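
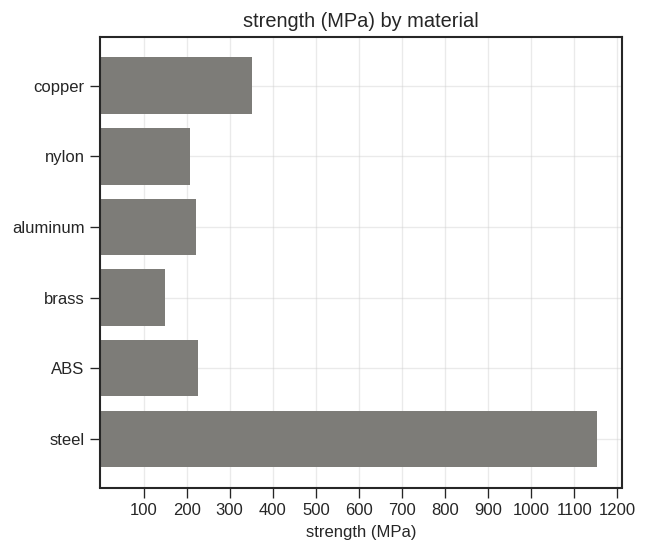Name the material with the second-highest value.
Top 3: steel ≈ 1200, copper ≈ 400, ABS ≈ 200.

copper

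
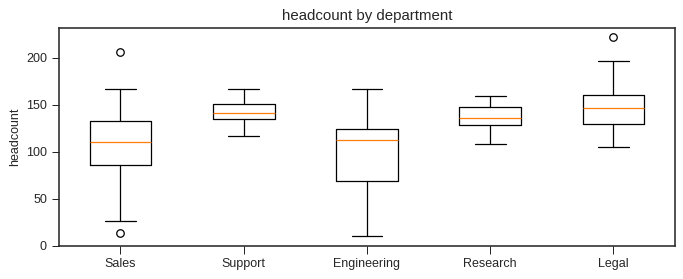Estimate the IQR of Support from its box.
Q3 ≈ 150, Q1 ≈ 135; IQR ≈ 15.

≈ 15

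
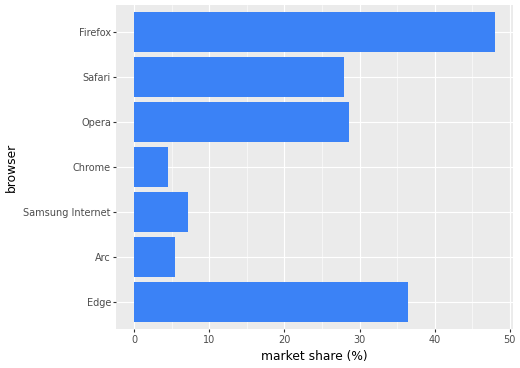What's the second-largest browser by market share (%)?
Edge

Top 3: Firefox ≈ 50, Edge ≈ 35, Opera ≈ 30.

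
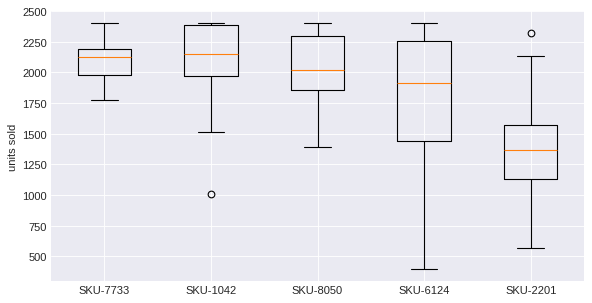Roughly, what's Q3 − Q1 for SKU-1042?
Q3 ≈ 2400, Q1 ≈ 2000; IQR ≈ 400.

≈ 400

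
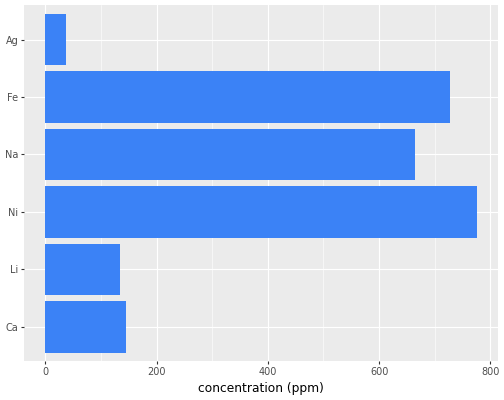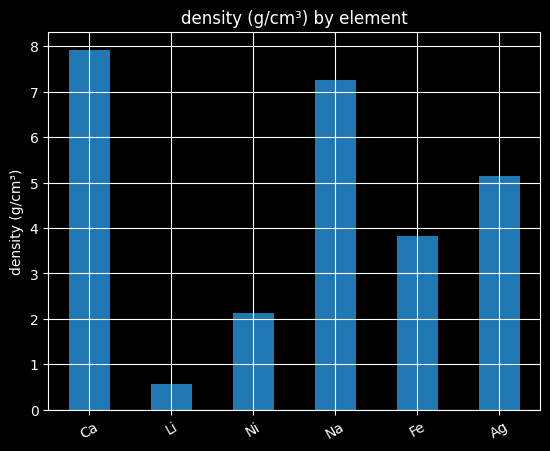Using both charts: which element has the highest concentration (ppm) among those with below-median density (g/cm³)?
Chart 2 median density (g/cm³) ≈ 4; below-median elements: Li, Ni, Fe. Among those, Ni has the highest concentration (ppm) (≈ 800).

Ni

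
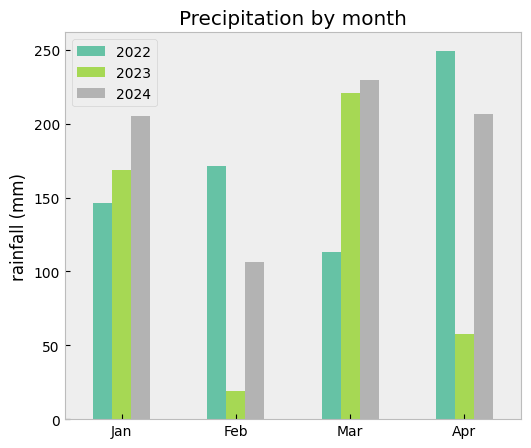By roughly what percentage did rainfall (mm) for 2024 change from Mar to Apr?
≈ -11.1%

Mar ≈ 225, Apr ≈ 200; (200 − 225) / 225 ≈ -11.1%.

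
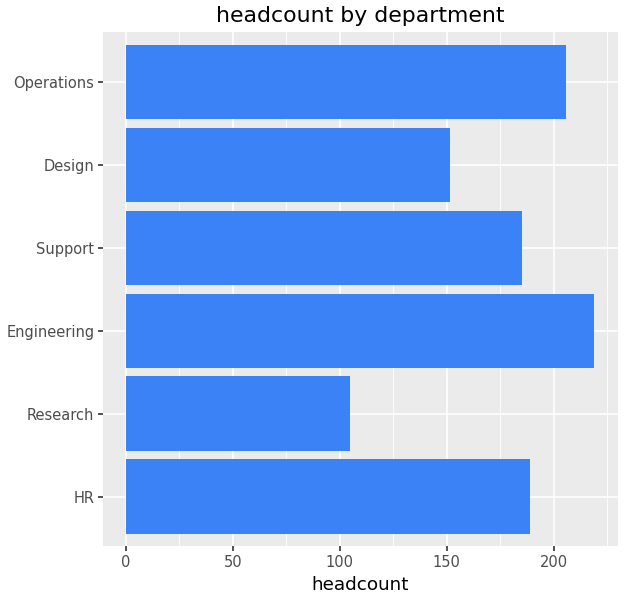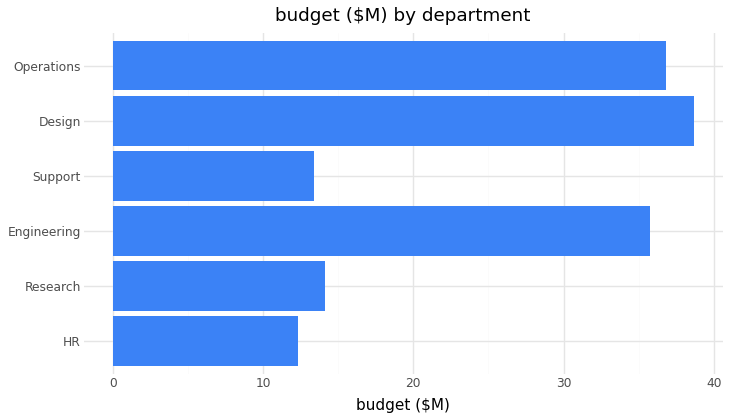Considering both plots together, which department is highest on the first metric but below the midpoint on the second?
HR

Chart 2 median budget ($M) ≈ 25; below-median departments: HR, Research, Support. Among those, HR has the highest headcount (≈ 200).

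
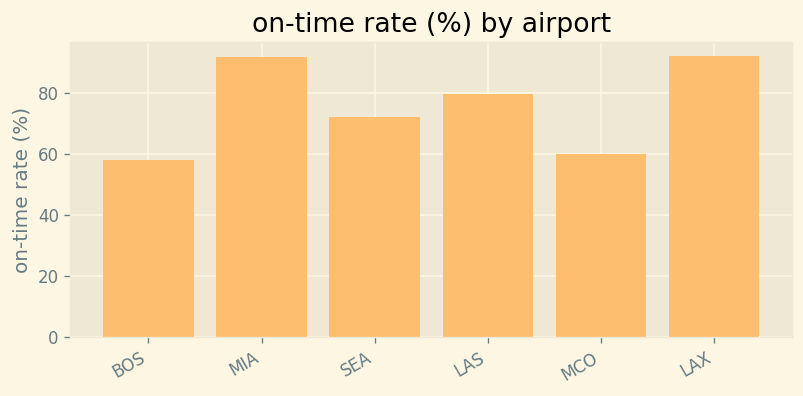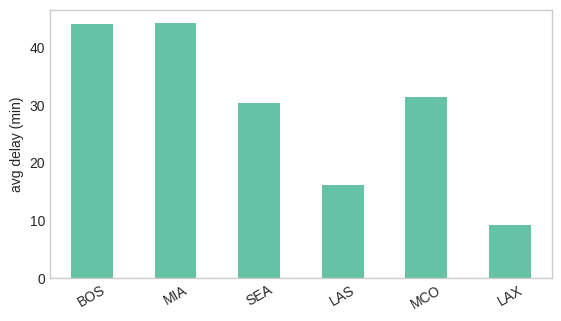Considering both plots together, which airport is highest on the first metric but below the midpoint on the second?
Chart 2 median avg delay (min) ≈ 30; below-median airports: SEA, LAS, LAX. Among those, LAX has the highest on-time rate (%) (≈ 90).

LAX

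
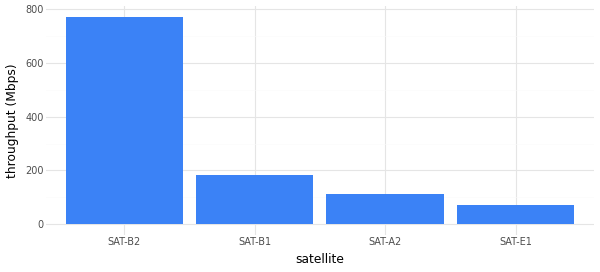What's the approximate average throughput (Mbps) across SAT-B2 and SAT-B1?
(800 + 200) / 2 ≈ 500.

≈ 500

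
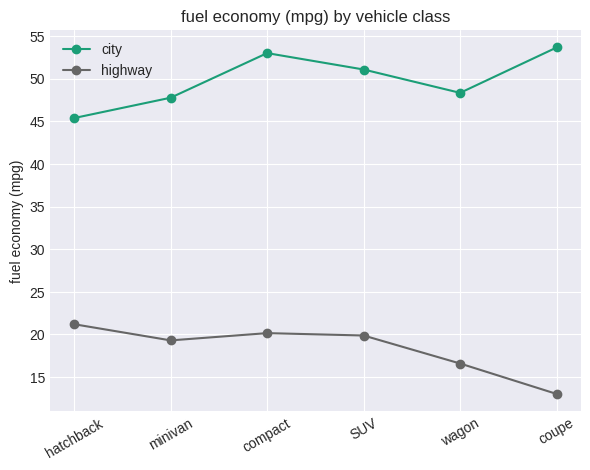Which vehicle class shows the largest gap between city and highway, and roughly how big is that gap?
coupe, ≈ 40 mpg

coupe: city ≈ 55, highway ≈ 15 → gap ≈ 40. Next-largest (compact) is only ≈ 35.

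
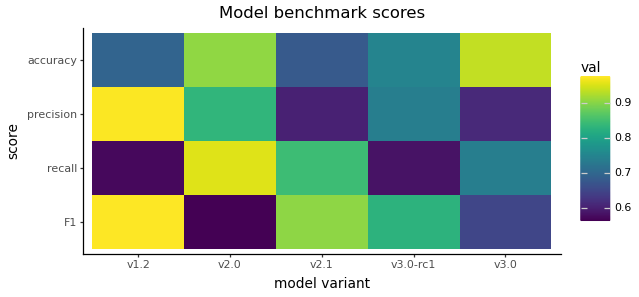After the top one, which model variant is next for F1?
Top 3 for F1: v1.2 ≈ 1.00, v2.1 ≈ 0.90, v3.0-rc1 ≈ 0.85.

v2.1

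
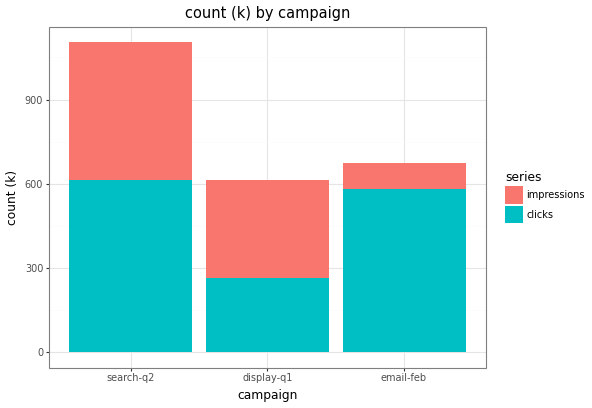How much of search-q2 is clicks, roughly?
clicks top ≈ 600, bottom ≈ 0; segment ≈ 600.

≈ 600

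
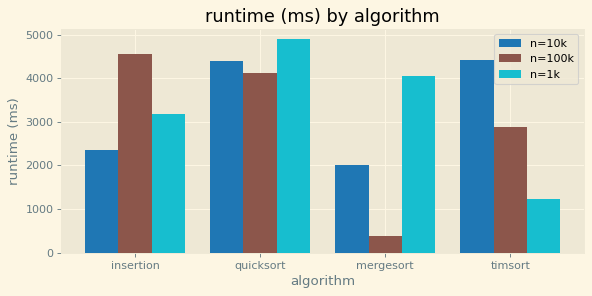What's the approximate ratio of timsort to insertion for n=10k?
≈ 1.8×

timsort ≈ 4500, insertion ≈ 2500; 4500/2500 ≈ 1.8.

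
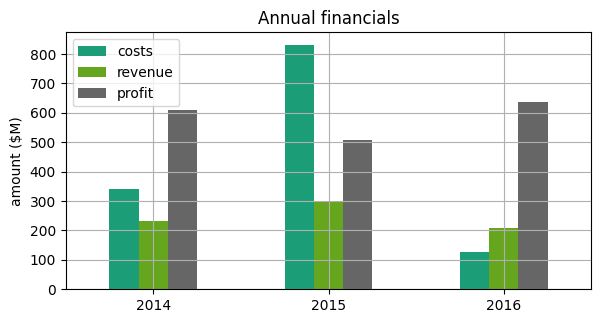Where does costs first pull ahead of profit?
2015

2014: costs ≈ 300 vs profit ≈ 600 (not yet); 2015: costs ≈ 800 vs profit ≈ 500 (first crossover).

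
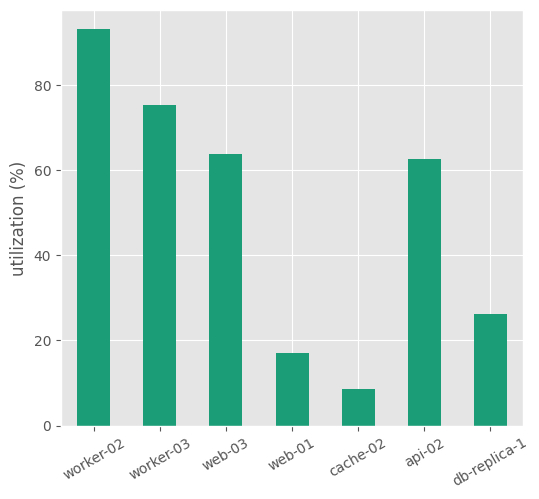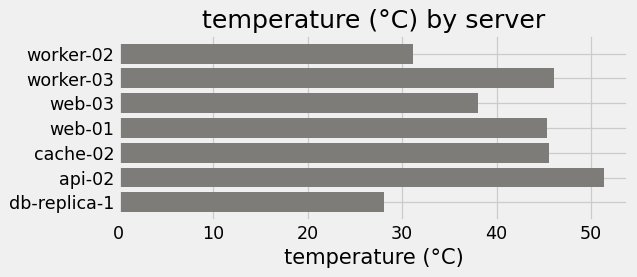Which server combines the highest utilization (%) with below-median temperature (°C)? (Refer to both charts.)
Chart 2 median temperature (°C) ≈ 45; below-median servers: worker-02, web-03, db-replica-1. Among those, worker-02 has the highest utilization (%) (≈ 90).

worker-02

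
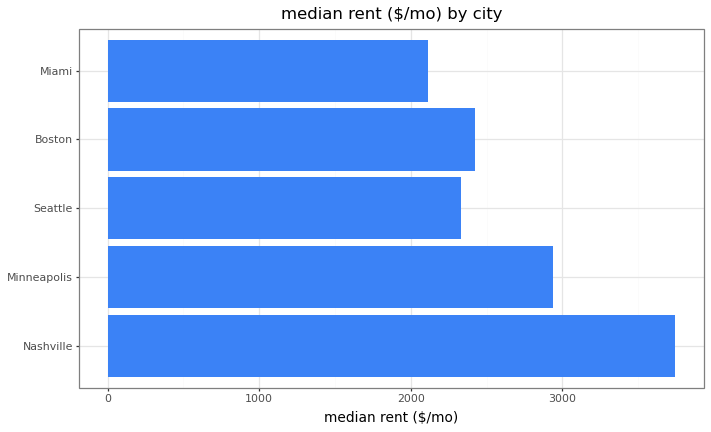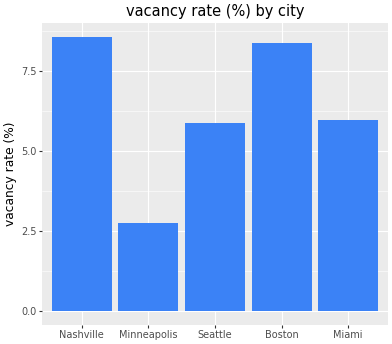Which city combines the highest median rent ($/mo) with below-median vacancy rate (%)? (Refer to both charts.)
Minneapolis

Chart 2 median vacancy rate (%) ≈ 6; below-median cities: Minneapolis, Seattle. Among those, Minneapolis has the highest median rent ($/mo) (≈ 3000).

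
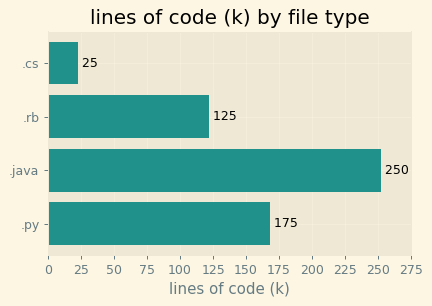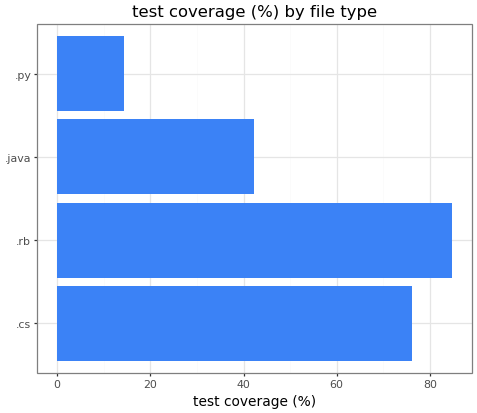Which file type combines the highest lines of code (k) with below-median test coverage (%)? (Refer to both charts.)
.java

Chart 2 median test coverage (%) ≈ 60; below-median file types: .java, .py. Among those, .java has the highest lines of code (k) (≈ 250).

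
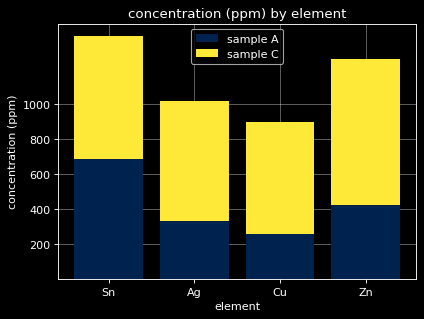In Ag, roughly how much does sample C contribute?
sample C top ≈ 1000, bottom ≈ 400; segment ≈ 600.

≈ 600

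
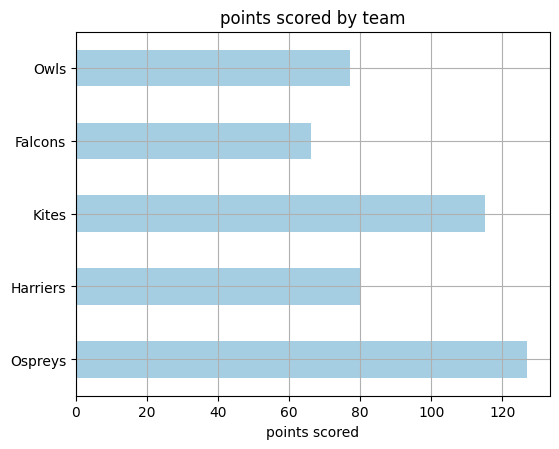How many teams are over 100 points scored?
2

Above 100: Ospreys, Kites.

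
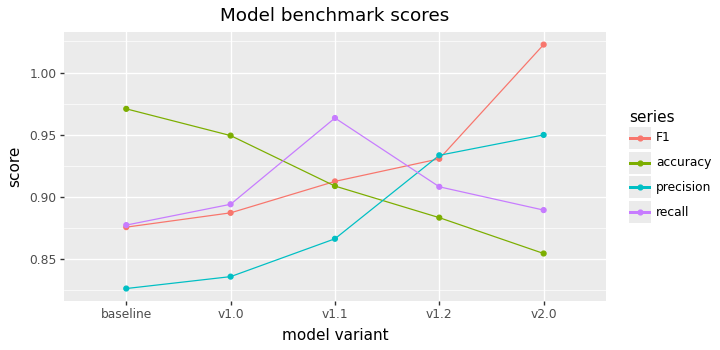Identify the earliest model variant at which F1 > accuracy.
v1.1

v1.0: F1 ≈ 0.88 vs accuracy ≈ 0.94 (not yet); v1.1: F1 ≈ 0.92 vs accuracy ≈ 0.90 (first crossover).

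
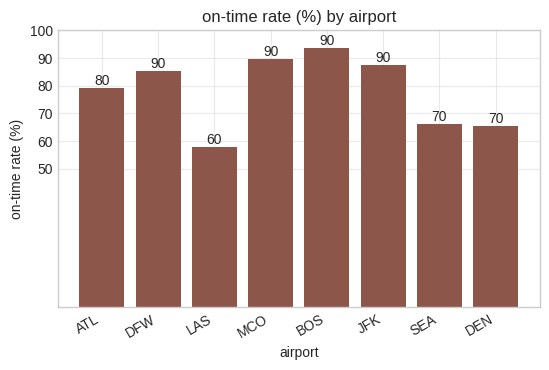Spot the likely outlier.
LAS ≈ 60; the rest sit between ≈ 70 and ≈ 90.

LAS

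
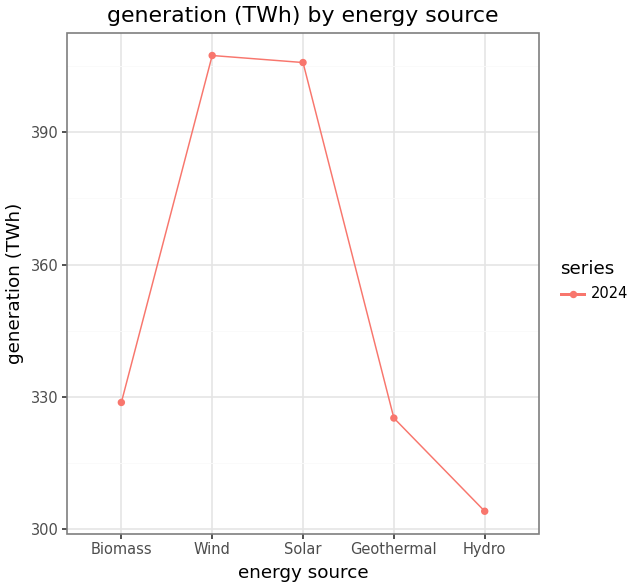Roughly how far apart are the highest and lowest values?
Max Wind ≈ 410, min Hydro ≈ 300; range ≈ 110.

≈ 110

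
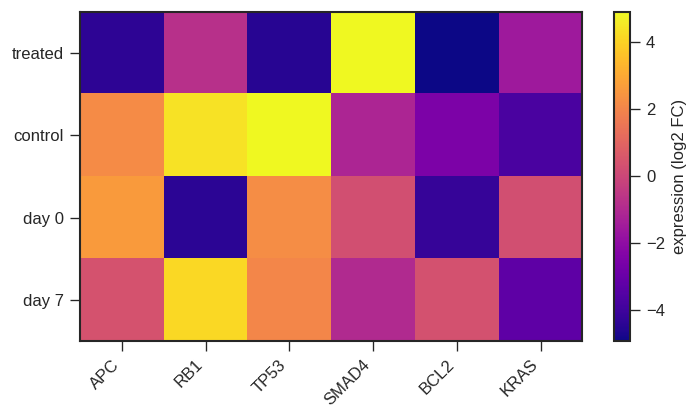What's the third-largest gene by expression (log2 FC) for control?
APC

Top 4 for control: TP53 ≈ 5, RB1 ≈ 4, APC ≈ 2, SMAD4 ≈ -1.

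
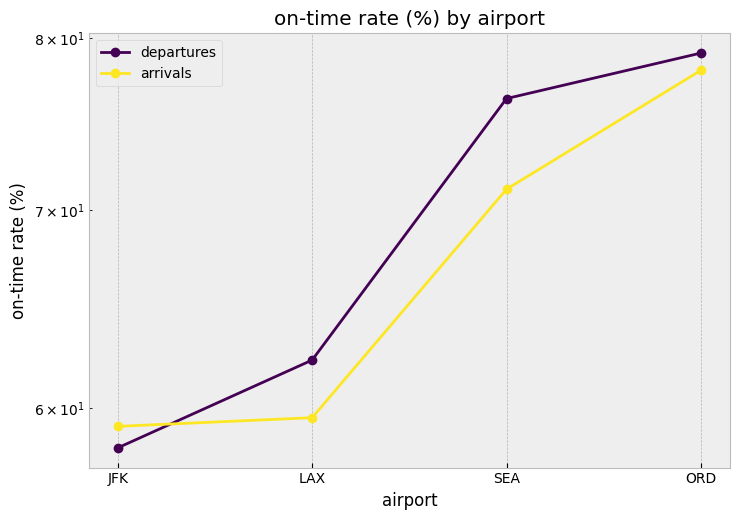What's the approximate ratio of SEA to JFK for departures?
SEA ≈ 76, JFK ≈ 58; 76/58 ≈ 1.31.

≈ 1.31×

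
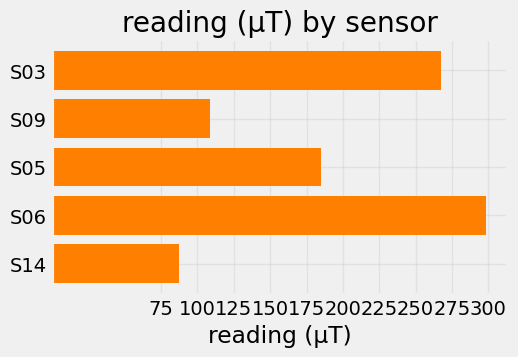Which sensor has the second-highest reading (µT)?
S03

Top 3: S06 ≈ 300, S03 ≈ 275, S05 ≈ 175.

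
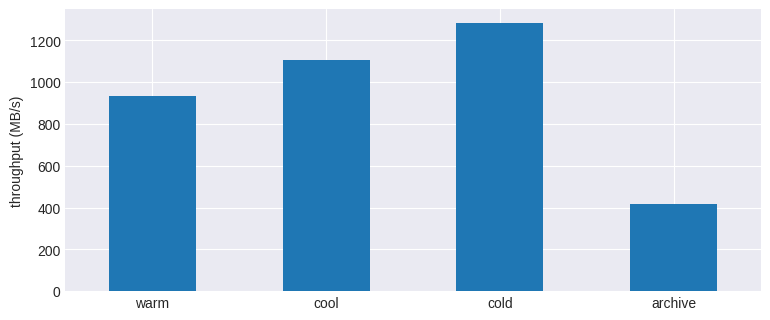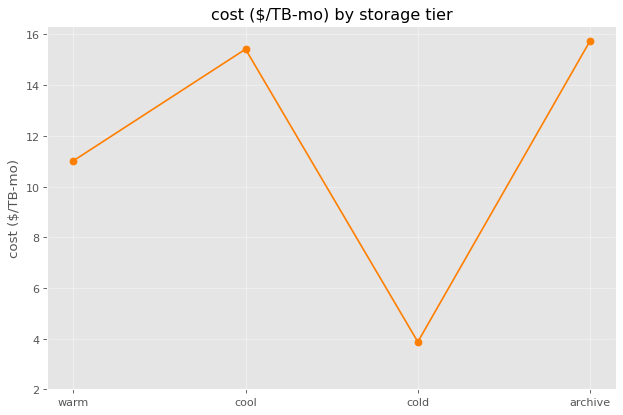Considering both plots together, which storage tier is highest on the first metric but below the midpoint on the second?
Chart 2 median cost ($/TB-mo) ≈ 14; below-median storage tiers: warm, cold. Among those, cold has the highest throughput (MB/s) (≈ 1200).

cold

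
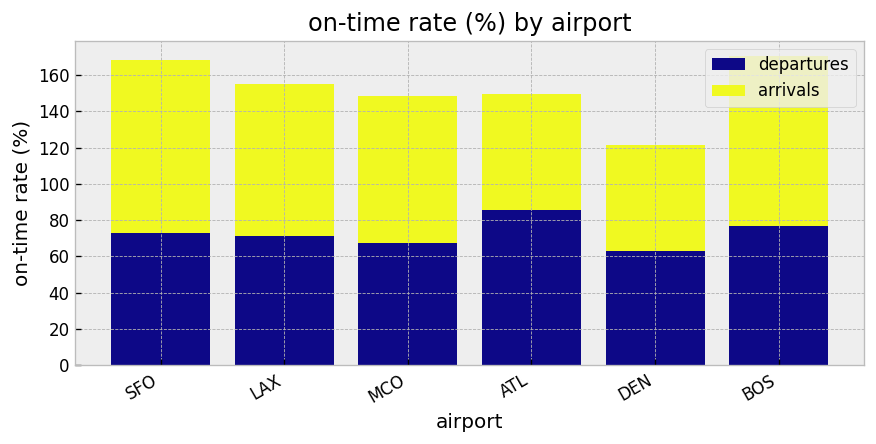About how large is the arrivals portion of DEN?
≈ 60

arrivals top ≈ 120, bottom ≈ 60; segment ≈ 60.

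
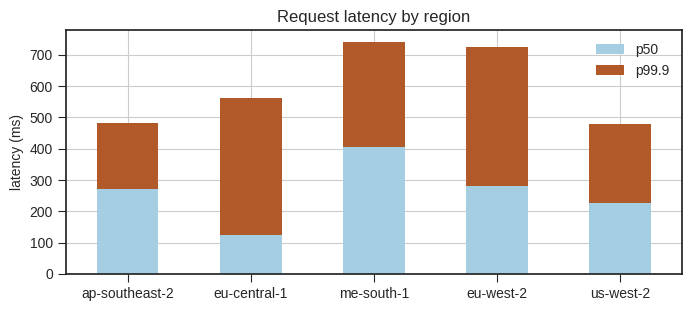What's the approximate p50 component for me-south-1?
≈ 400

p50 top ≈ 400, bottom ≈ 0; segment ≈ 400.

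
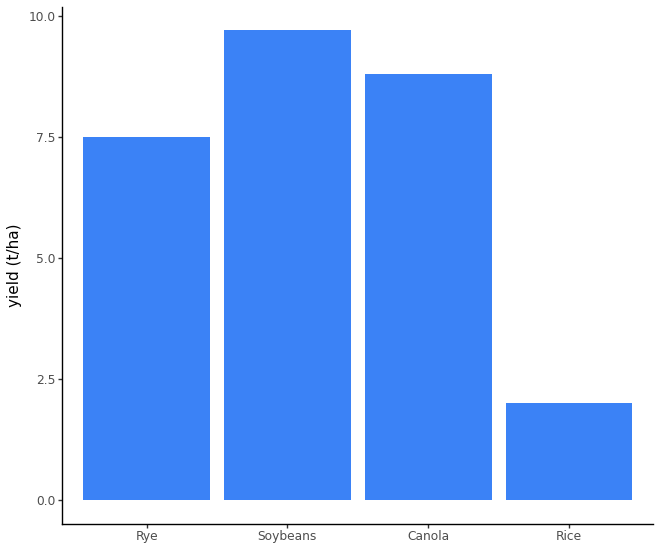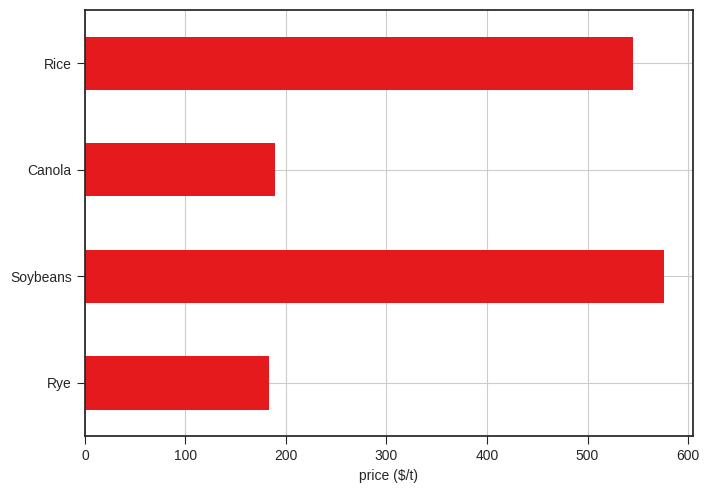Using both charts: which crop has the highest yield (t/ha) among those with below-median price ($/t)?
Canola

Chart 2 median price ($/t) ≈ 400; below-median crops: Rye, Canola. Among those, Canola has the highest yield (t/ha) (≈ 9).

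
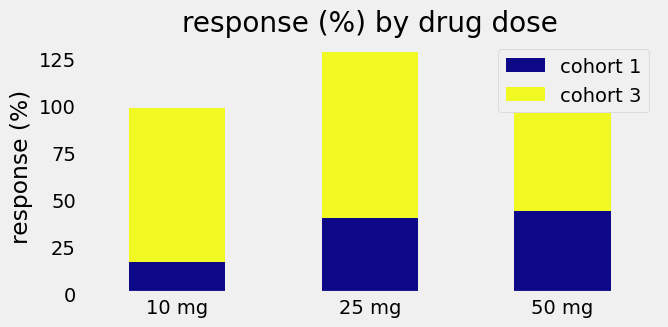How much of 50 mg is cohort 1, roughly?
≈ 40

cohort 1 top ≈ 40, bottom ≈ 0; segment ≈ 40.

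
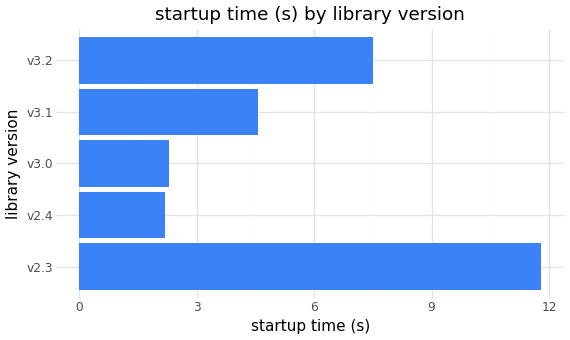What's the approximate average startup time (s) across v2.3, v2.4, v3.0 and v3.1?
(12 + 2 + 2 + 5) / 4 ≈ 5.

≈ 5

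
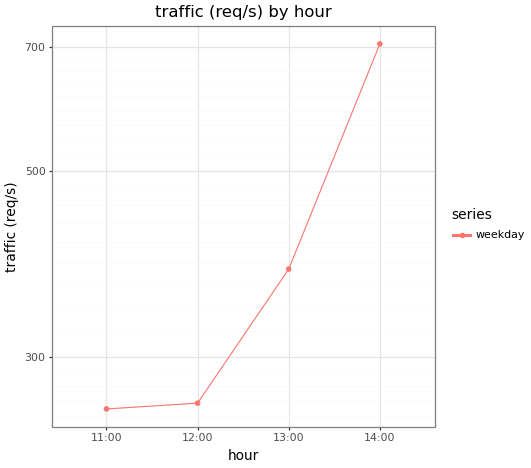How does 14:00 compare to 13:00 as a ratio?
≈ 1.75×

14:00 ≈ 700, 13:00 ≈ 400; 700/400 ≈ 1.75.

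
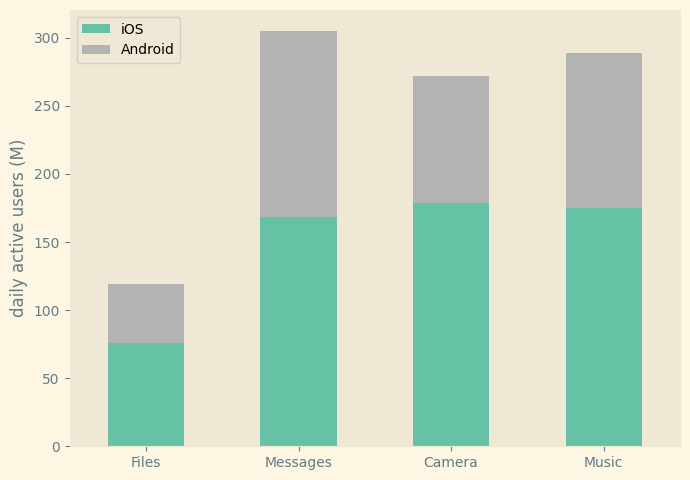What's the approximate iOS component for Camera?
≈ 200

iOS top ≈ 200, bottom ≈ 0; segment ≈ 200.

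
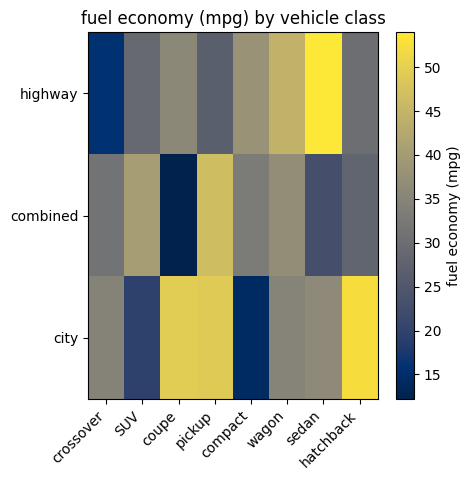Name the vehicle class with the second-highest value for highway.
Top 3 for highway: sedan ≈ 55, wagon ≈ 45, compact ≈ 40.

wagon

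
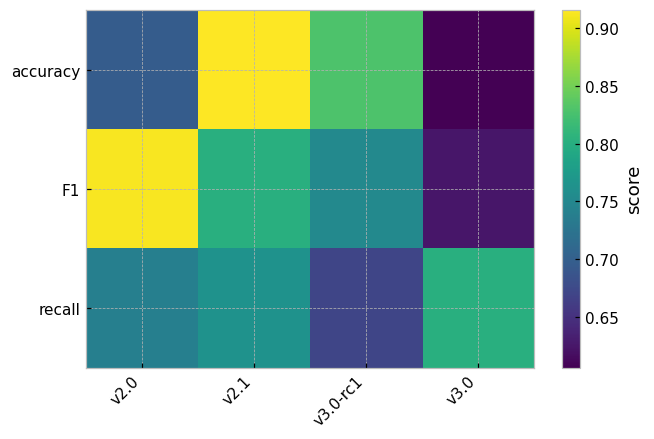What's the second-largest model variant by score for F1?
v2.1

Top 3 for F1: v2.0 ≈ 0.90, v2.1 ≈ 0.80, v3.0-rc1 ≈ 0.75.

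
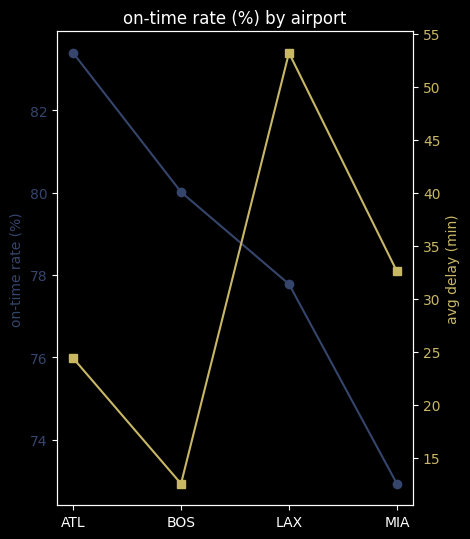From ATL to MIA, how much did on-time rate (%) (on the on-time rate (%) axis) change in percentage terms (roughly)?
ATL ≈ 83, MIA ≈ 73; (73 − 83) / 83 ≈ -12%.

≈ -12%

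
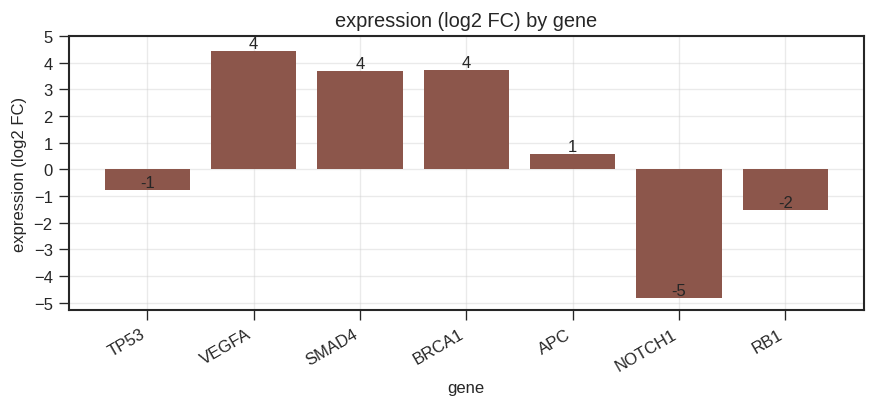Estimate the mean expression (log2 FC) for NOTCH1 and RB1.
(-5 + -2) / 2 ≈ -4.

≈ -4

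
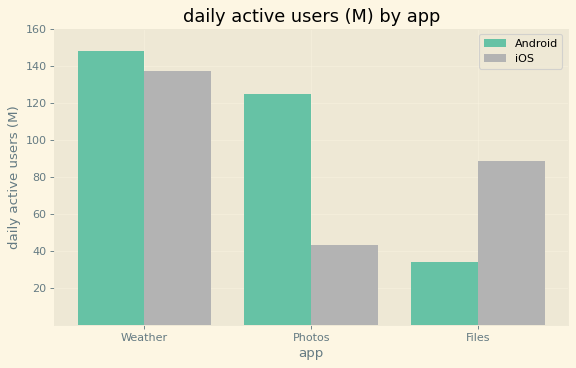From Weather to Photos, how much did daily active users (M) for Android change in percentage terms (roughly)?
Weather ≈ 140, Photos ≈ 120; (120 − 140) / 140 ≈ -14.3%.

≈ -14.3%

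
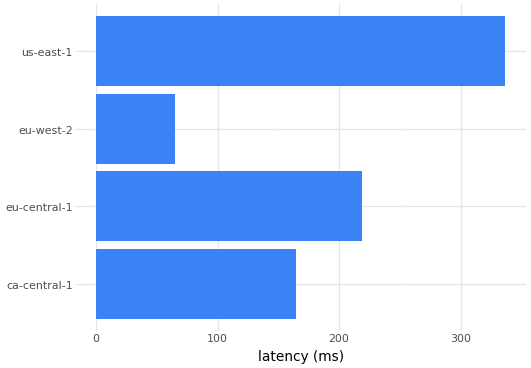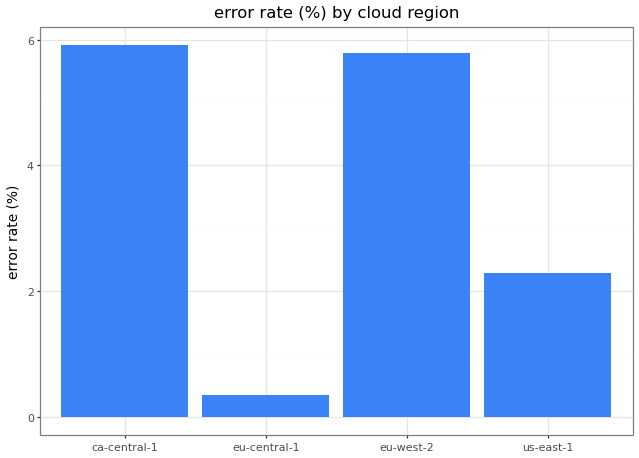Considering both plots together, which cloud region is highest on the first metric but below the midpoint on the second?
us-east-1

Chart 2 median error rate (%) ≈ 4; below-median cloud regions: eu-central-1, us-east-1. Among those, us-east-1 has the highest latency (ms) (≈ 350).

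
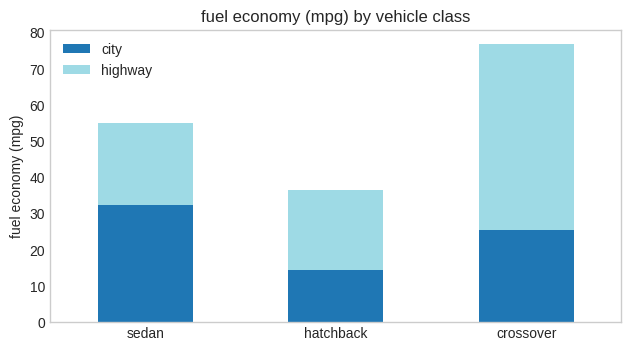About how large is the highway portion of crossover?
≈ 50

highway top ≈ 80, bottom ≈ 30; segment ≈ 50.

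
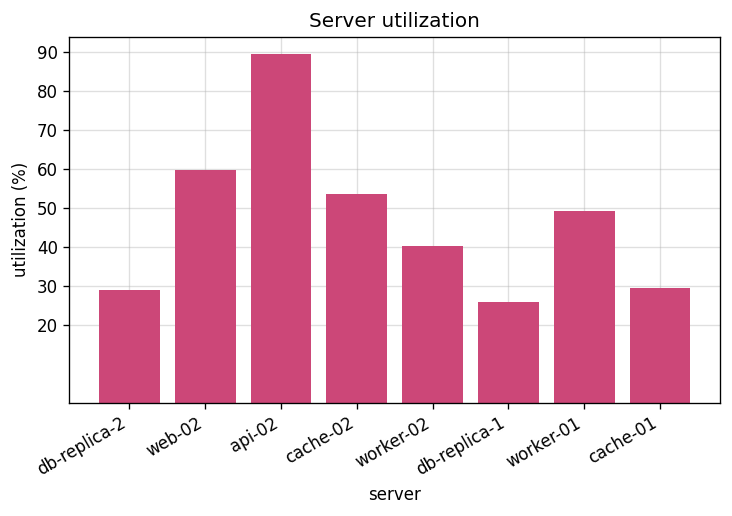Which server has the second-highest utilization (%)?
Top 3: api-02 ≈ 90, web-02 ≈ 60, cache-02 ≈ 50.

web-02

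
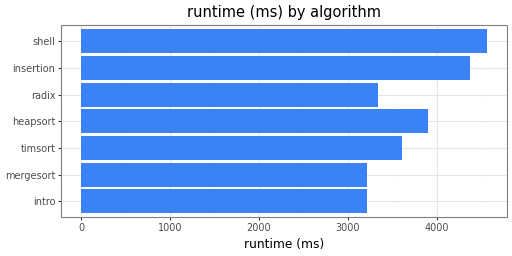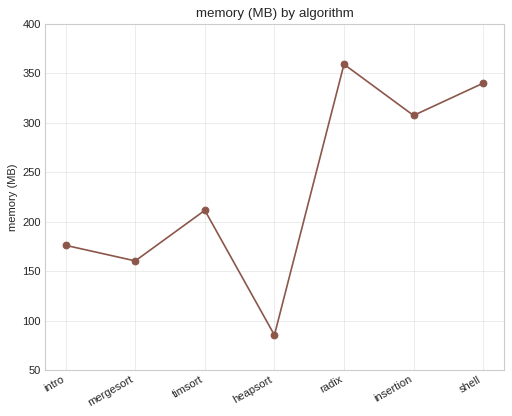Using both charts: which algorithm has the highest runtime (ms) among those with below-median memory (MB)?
heapsort

Chart 2 median memory (MB) ≈ 200; below-median algorithms: intro, mergesort, heapsort. Among those, heapsort has the highest runtime (ms) (≈ 4000).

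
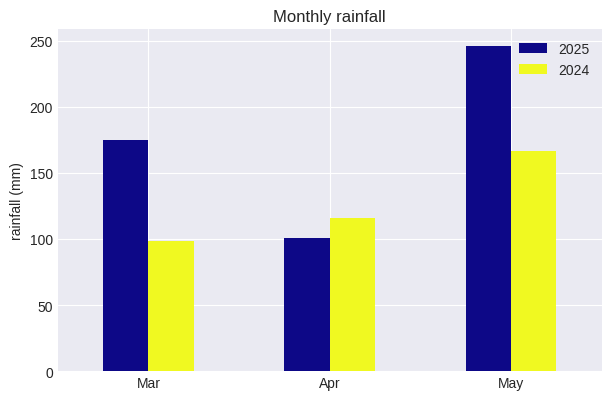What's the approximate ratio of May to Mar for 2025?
≈ 1.43×

May ≈ 250, Mar ≈ 175; 250/175 ≈ 1.43.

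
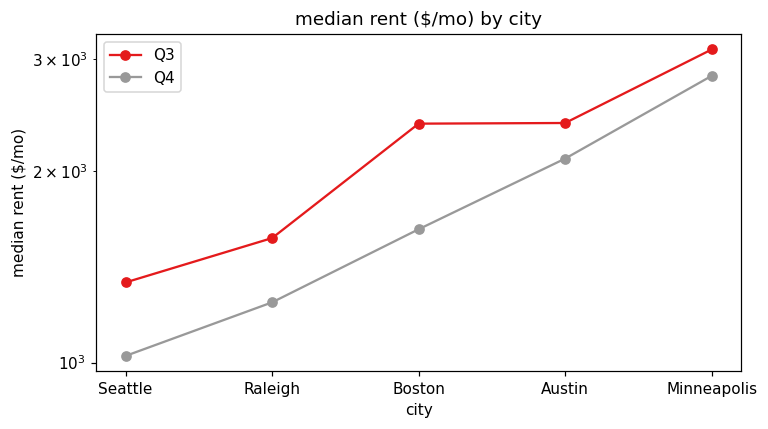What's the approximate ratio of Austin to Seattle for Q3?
≈ 1.71×

Austin ≈ 2400, Seattle ≈ 1400; 2400/1400 ≈ 1.71.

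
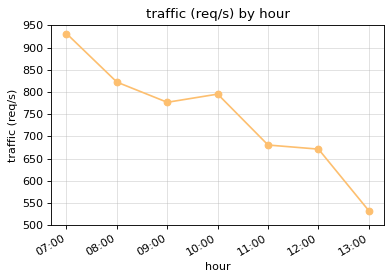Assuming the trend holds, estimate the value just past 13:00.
≈ 475

Last three: 700, 650, 550 → slope ≈ -75/step → next ≈ 475.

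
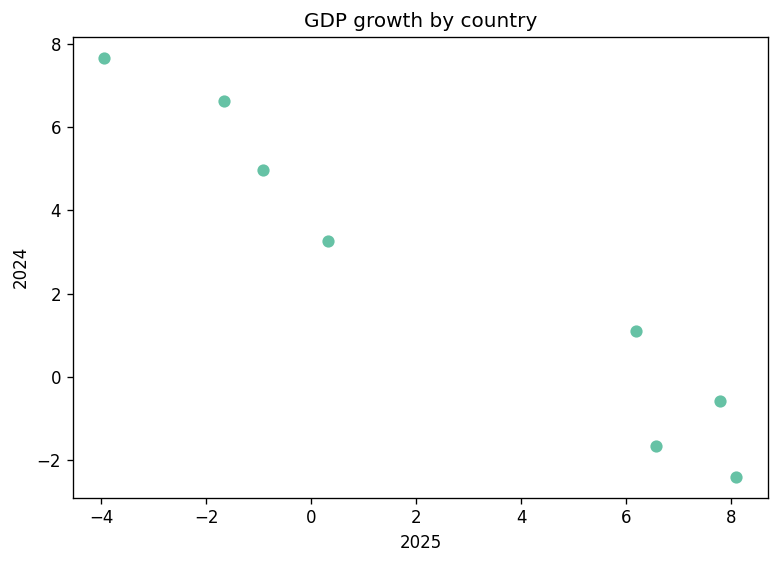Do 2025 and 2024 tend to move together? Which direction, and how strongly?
Points are negatively correlated; strong (|r| ≈ 1.0).

negative, strong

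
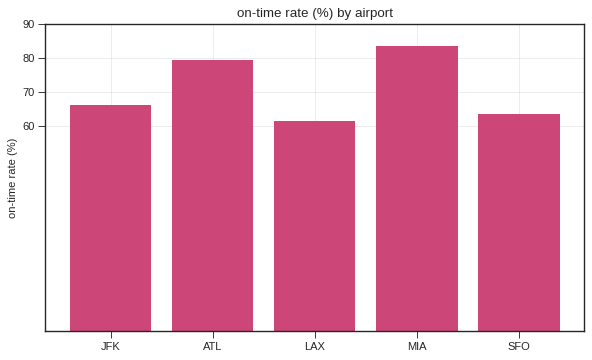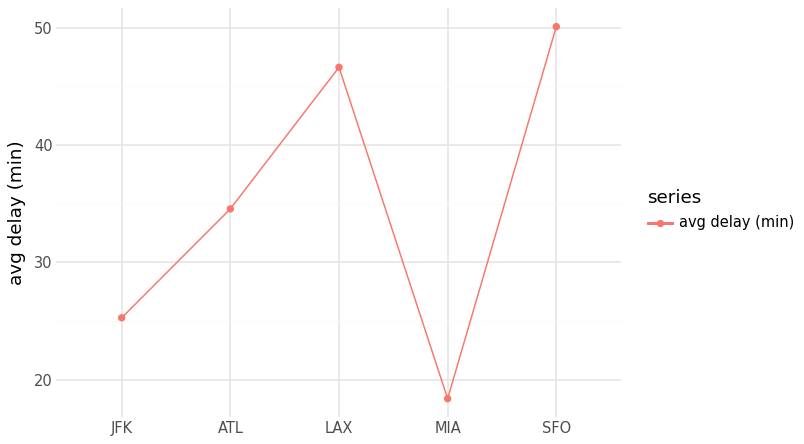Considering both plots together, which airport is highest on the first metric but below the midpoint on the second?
Chart 2 median avg delay (min) ≈ 35; below-median airports: JFK, MIA. Among those, MIA has the highest on-time rate (%) (≈ 80).

MIA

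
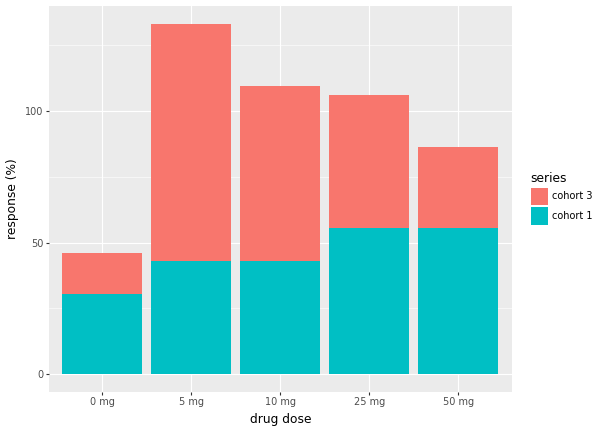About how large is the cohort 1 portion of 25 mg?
cohort 1 top ≈ 60, bottom ≈ 0; segment ≈ 60.

≈ 60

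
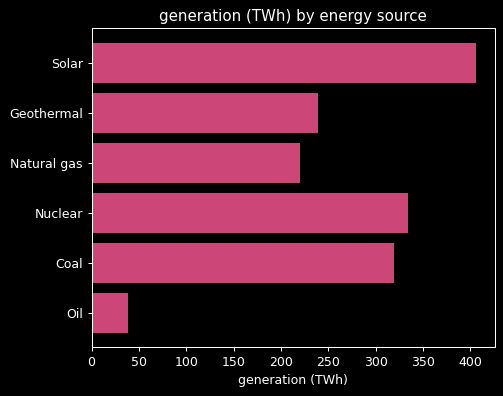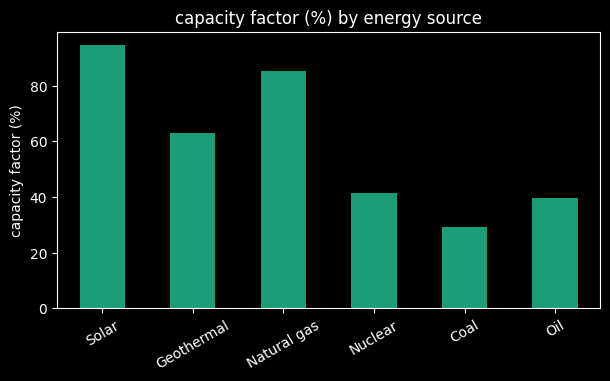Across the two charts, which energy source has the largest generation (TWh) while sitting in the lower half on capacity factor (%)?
Chart 2 median capacity factor (%) ≈ 50; below-median energy sources: Nuclear, Coal, Oil. Among those, Nuclear has the highest generation (TWh) (≈ 350).

Nuclear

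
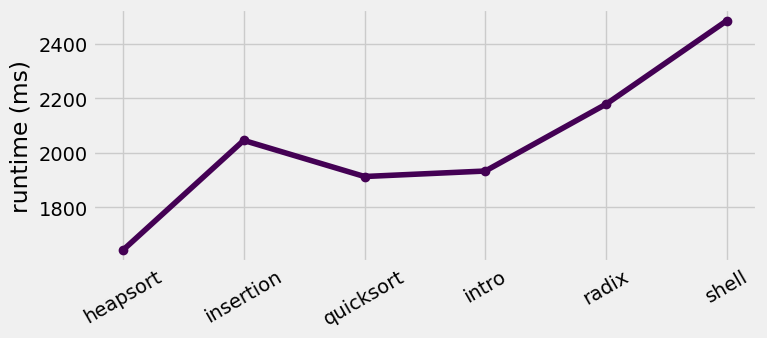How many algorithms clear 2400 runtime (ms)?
Above 2400: shell.

1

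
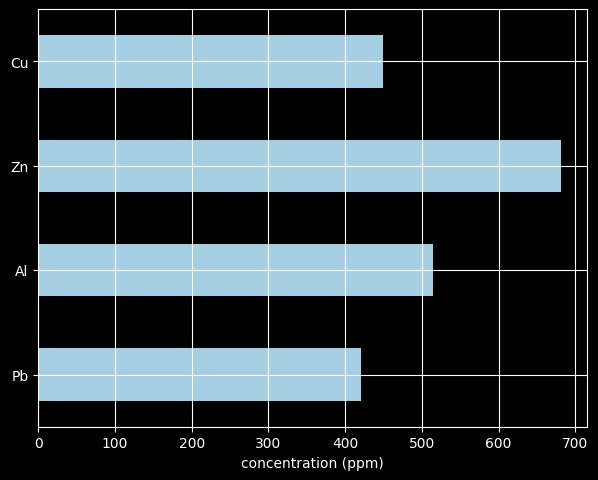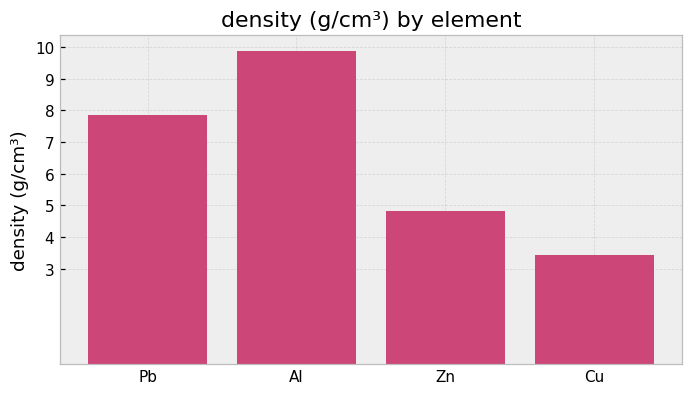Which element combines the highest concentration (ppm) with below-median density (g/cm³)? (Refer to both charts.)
Zn

Chart 2 median density (g/cm³) ≈ 6; below-median elements: Zn, Cu. Among those, Zn has the highest concentration (ppm) (≈ 700).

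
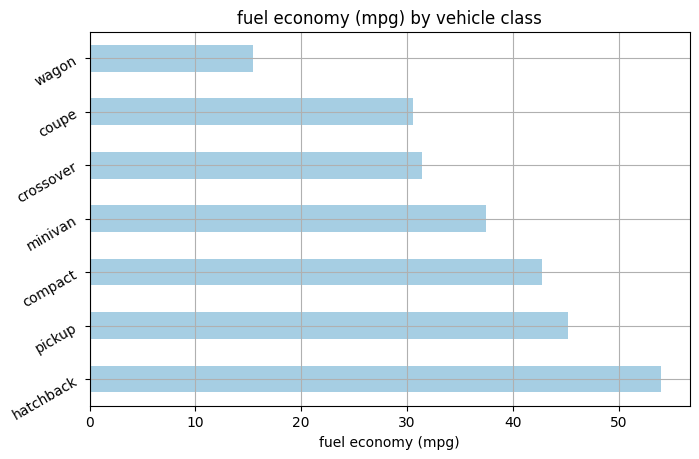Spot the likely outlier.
wagon

wagon ≈ 15; the rest sit between ≈ 30 and ≈ 55.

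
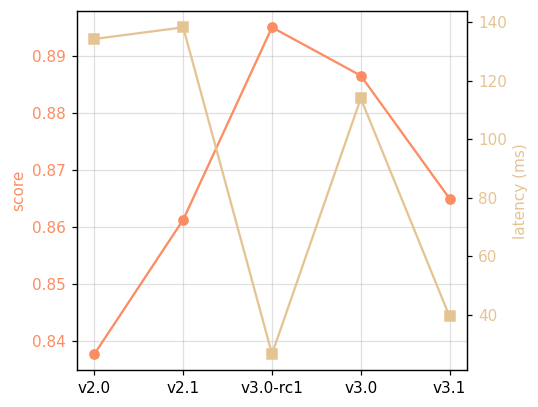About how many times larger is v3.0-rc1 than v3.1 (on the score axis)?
≈ 1.03×

v3.0-rc1 ≈ 0.90, v3.1 ≈ 0.87; 0.90/0.87 ≈ 1.03.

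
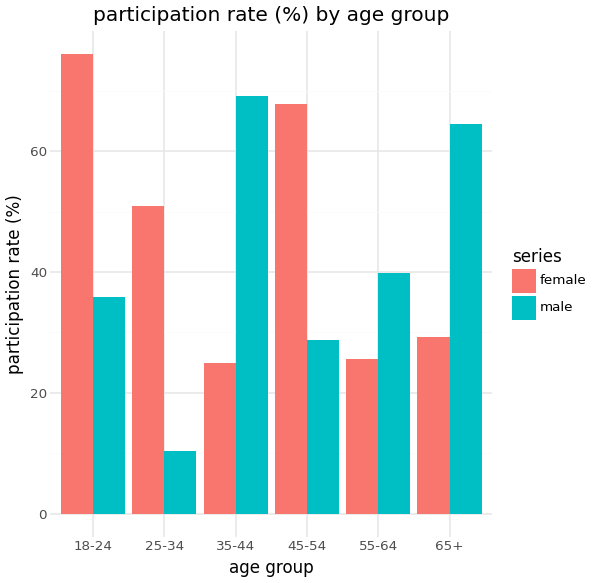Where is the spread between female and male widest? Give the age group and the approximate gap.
35-44, ≈ 50 %

35-44: female ≈ 20, male ≈ 70 → gap ≈ 50. Next-largest (25-34) is only ≈ 40.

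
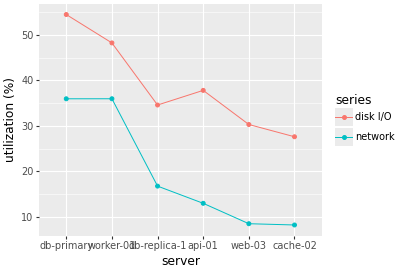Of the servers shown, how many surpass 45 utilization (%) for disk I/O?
Above 45: db-primary, worker-01.

2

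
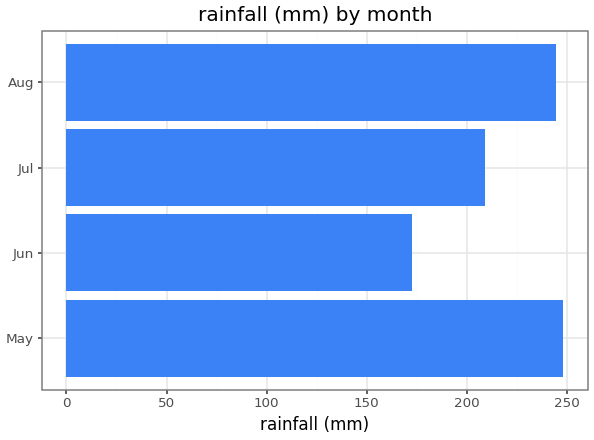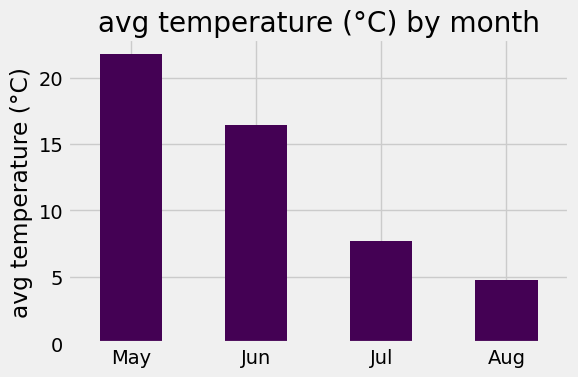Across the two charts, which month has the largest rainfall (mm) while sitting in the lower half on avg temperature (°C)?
Aug

Chart 2 median avg temperature (°C) ≈ 12; below-median months: Jul, Aug. Among those, Aug has the highest rainfall (mm) (≈ 250).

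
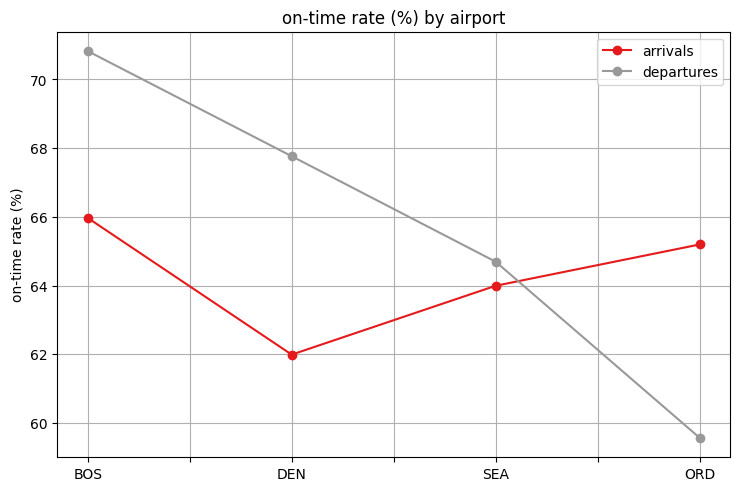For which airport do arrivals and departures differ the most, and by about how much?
DEN: arrivals ≈ 62, departures ≈ 68 → gap ≈ 6. Next-largest (ORD) is only ≈ 5.

DEN, ≈ 6 %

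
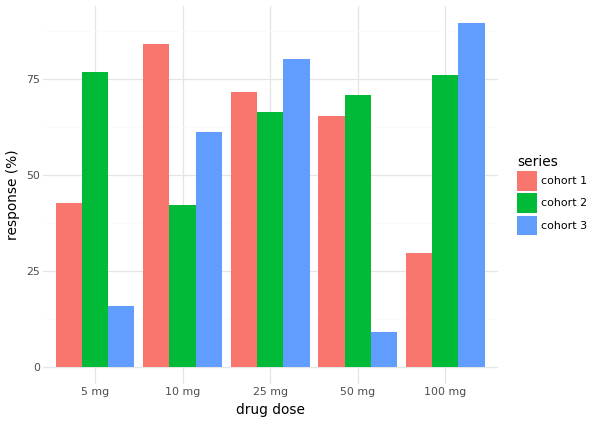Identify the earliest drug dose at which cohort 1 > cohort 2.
5 mg: cohort 1 ≈ 40 vs cohort 2 ≈ 80 (not yet); 10 mg: cohort 1 ≈ 80 vs cohort 2 ≈ 40 (first crossover).

10 mg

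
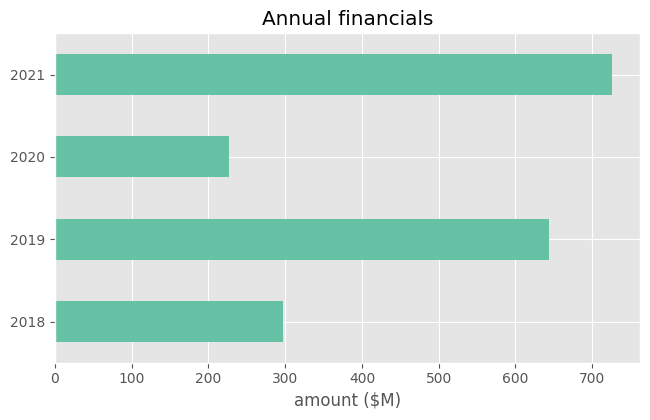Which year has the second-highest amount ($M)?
Top 3: 2021 ≈ 700, 2019 ≈ 600, 2018 ≈ 300.

2019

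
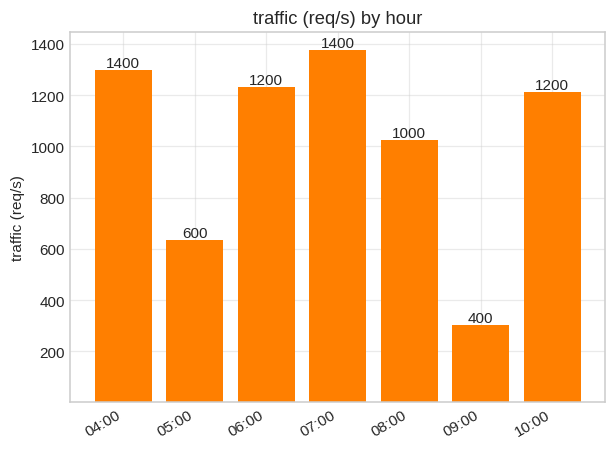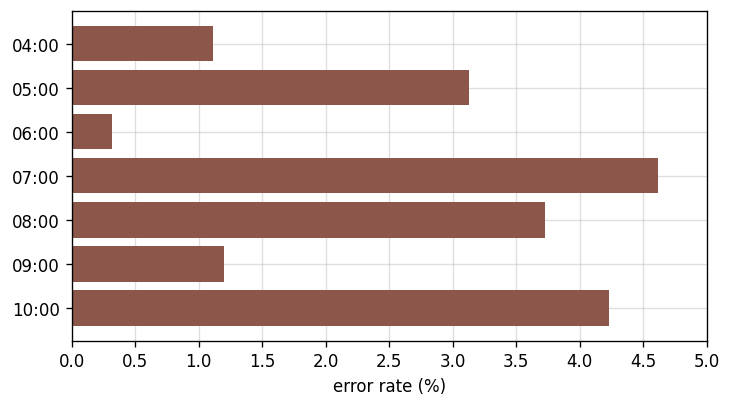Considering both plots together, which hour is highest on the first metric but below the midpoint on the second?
Chart 2 median error rate (%) ≈ 3; below-median hours: 04:00, 06:00, 09:00. Among those, 04:00 has the highest traffic (req/s) (≈ 1400).

04:00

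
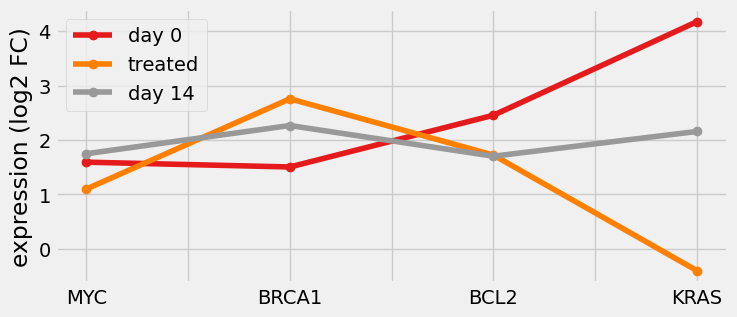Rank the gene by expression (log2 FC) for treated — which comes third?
Top 4 for treated: BRCA1 ≈ 3.0, BCL2 ≈ 1.5, MYC ≈ 1.0, KRAS ≈ -0.5.

MYC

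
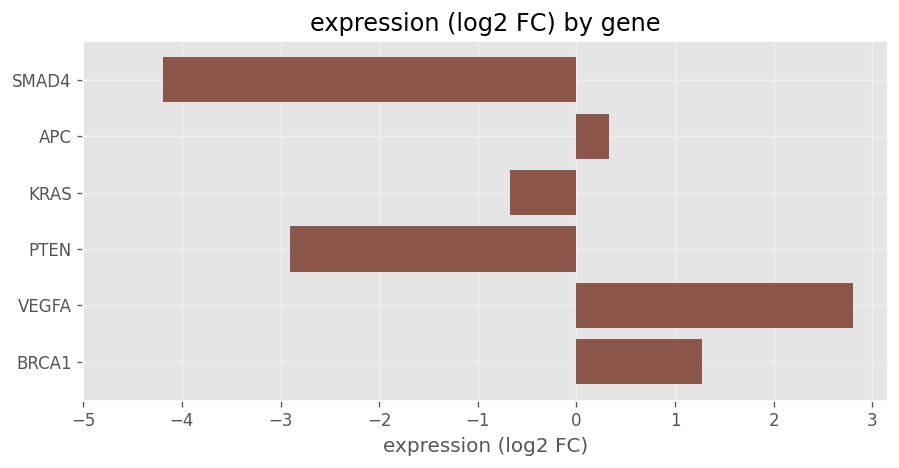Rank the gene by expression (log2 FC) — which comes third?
APC

Top 4: VEGFA ≈ 3, BRCA1 ≈ 1, APC ≈ 0, KRAS ≈ -1.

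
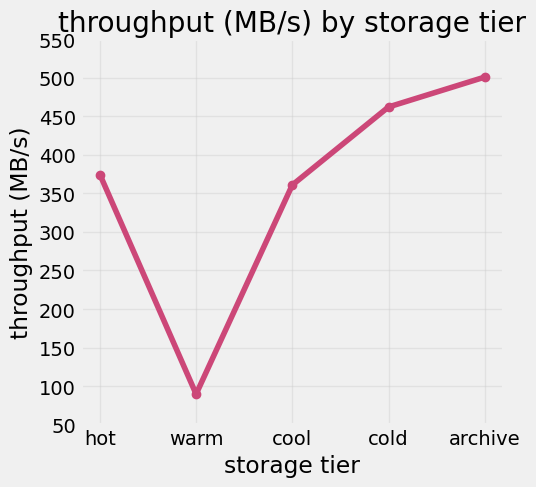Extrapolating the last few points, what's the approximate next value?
≈ 575

Last three: 350, 450, 500 → slope ≈ 75/step → next ≈ 575.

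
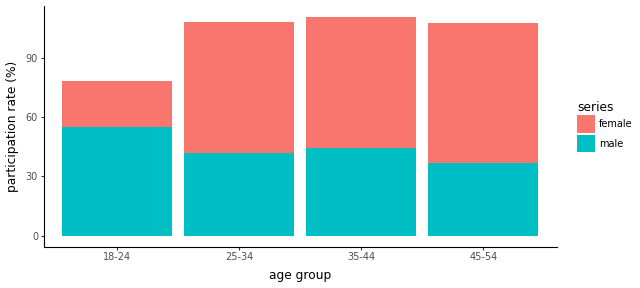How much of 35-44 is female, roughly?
female top ≈ 110, bottom ≈ 40; segment ≈ 70.

≈ 70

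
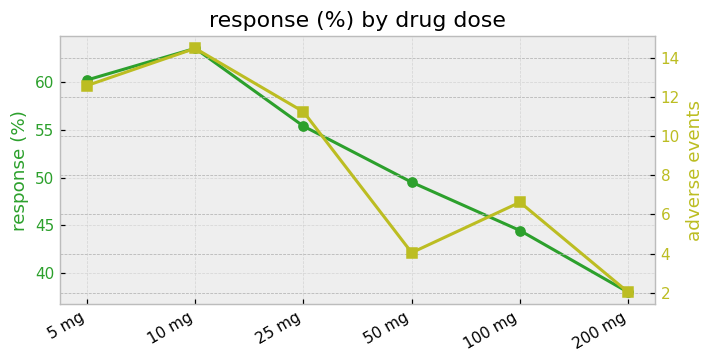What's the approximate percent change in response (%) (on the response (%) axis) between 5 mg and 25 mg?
5 mg ≈ 60, 25 mg ≈ 55; (55 − 60) / 60 ≈ -8.3%.

≈ -8.3%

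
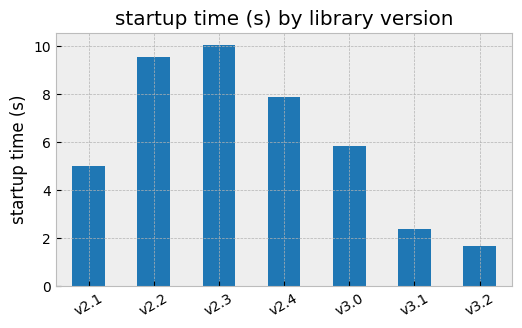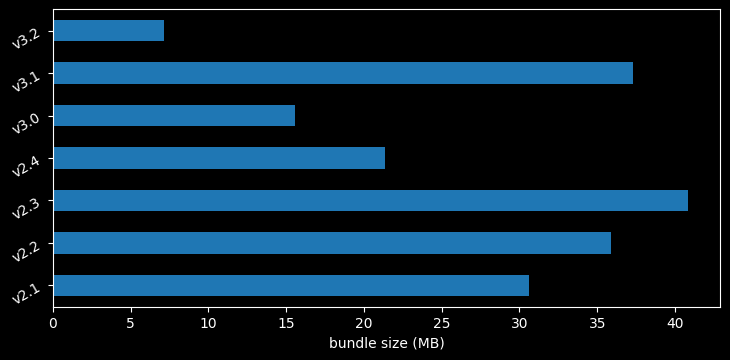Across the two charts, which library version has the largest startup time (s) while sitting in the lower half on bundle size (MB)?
Chart 2 median bundle size (MB) ≈ 30; below-median library versions: v2.4, v3.0, v3.2. Among those, v2.4 has the highest startup time (s) (≈ 8).

v2.4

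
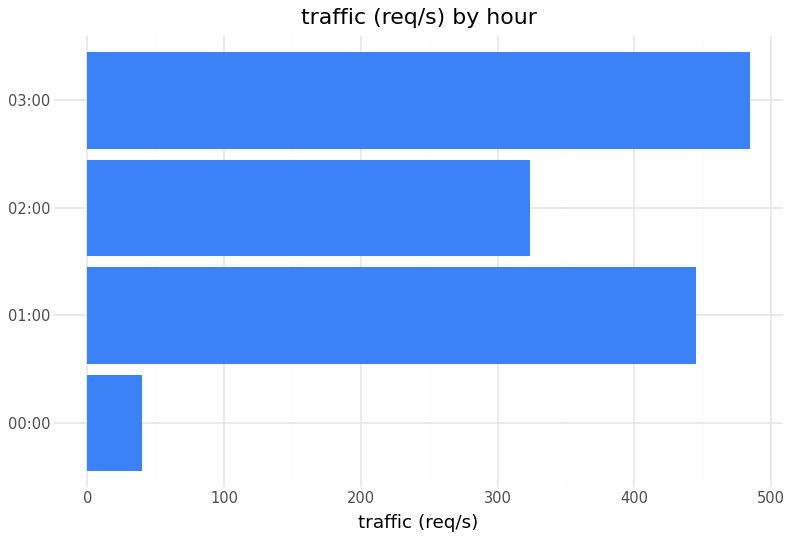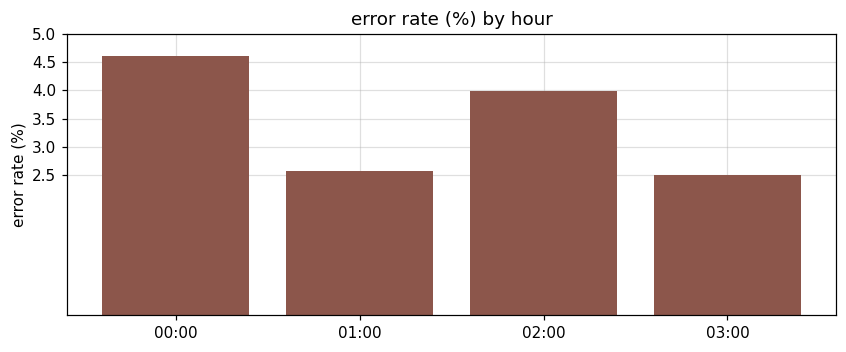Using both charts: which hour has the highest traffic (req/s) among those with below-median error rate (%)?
Chart 2 median error rate (%) ≈ 3.5; below-median hours: 01:00, 03:00. Among those, 03:00 has the highest traffic (req/s) (≈ 500).

03:00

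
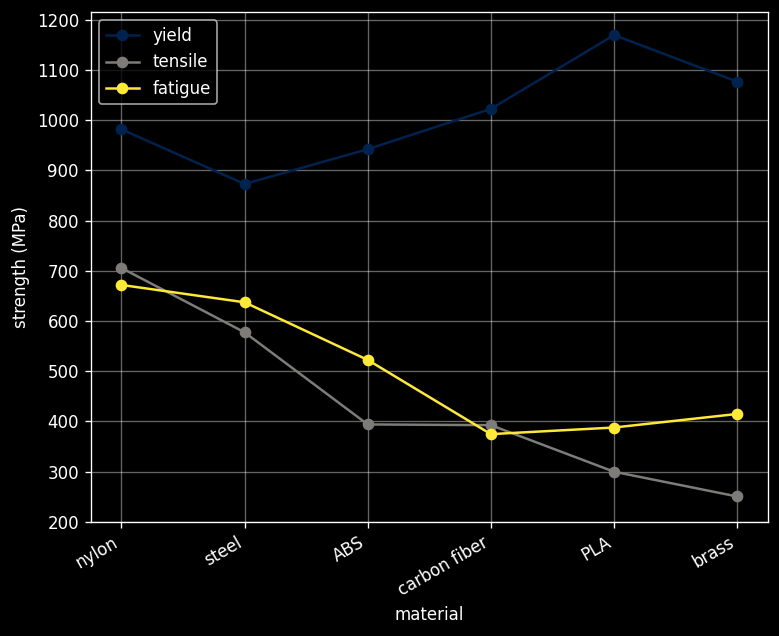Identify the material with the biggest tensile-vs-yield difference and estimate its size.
PLA, ≈ 900 MPa

PLA: tensile ≈ 300, yield ≈ 1200 → gap ≈ 900. Next-largest (brass) is only ≈ 800.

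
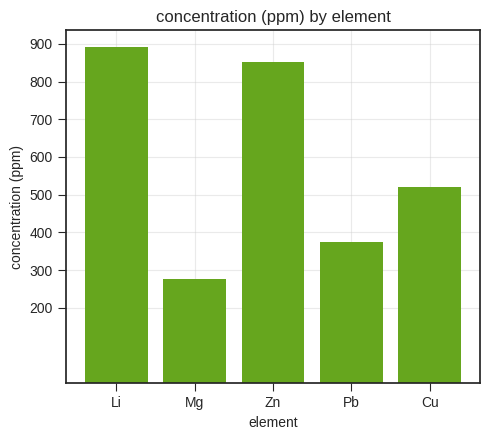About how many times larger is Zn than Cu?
Zn ≈ 900, Cu ≈ 500; 900/500 ≈ 1.8.

≈ 1.8×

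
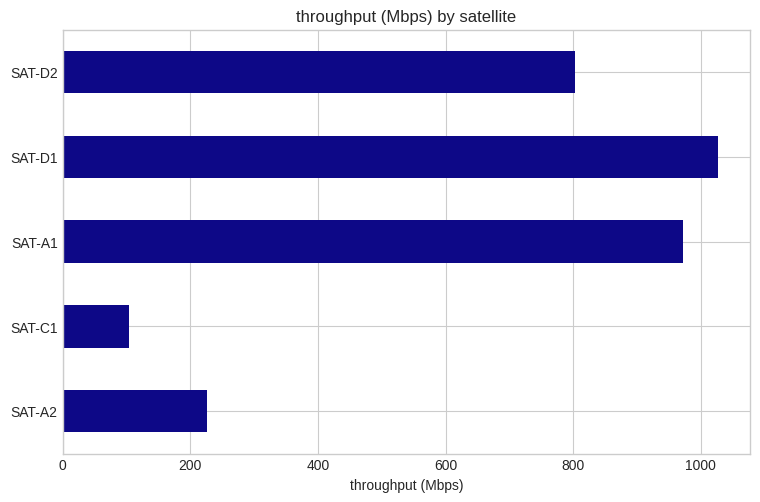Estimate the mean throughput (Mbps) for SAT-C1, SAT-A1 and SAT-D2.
(100 + 1000 + 800) / 3 ≈ 633.

≈ 633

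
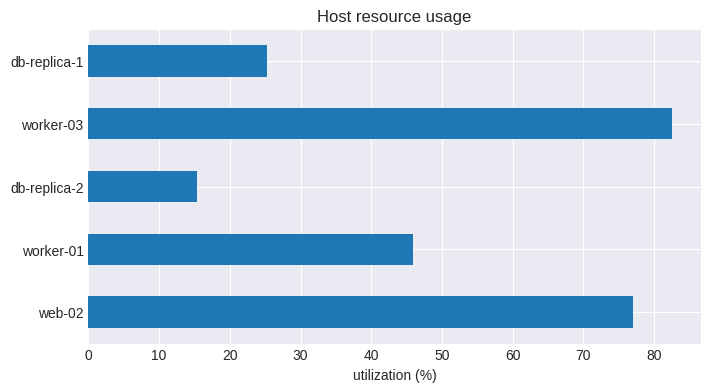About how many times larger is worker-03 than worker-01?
≈ 1.6×

worker-03 ≈ 80, worker-01 ≈ 50; 80/50 ≈ 1.6.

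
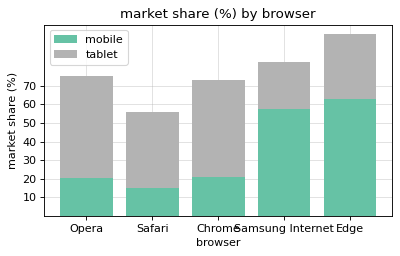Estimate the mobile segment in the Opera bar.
mobile top ≈ 20, bottom ≈ 0; segment ≈ 20.

≈ 20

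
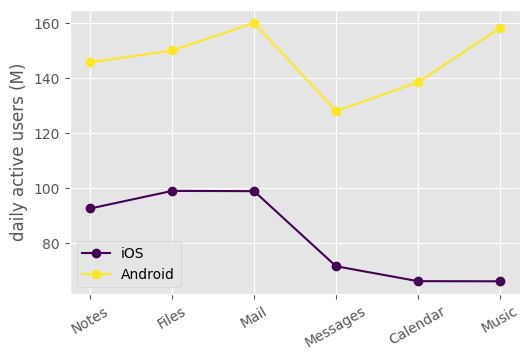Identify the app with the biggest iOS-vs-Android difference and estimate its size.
Music: iOS ≈ 70, Android ≈ 160 → gap ≈ 90. Next-largest (Calendar) is only ≈ 70.

Music, ≈ 90 M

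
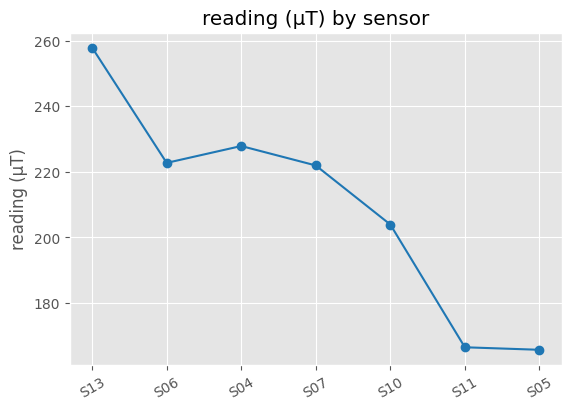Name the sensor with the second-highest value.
S04

Top 3: S13 ≈ 260, S04 ≈ 230, S06 ≈ 220.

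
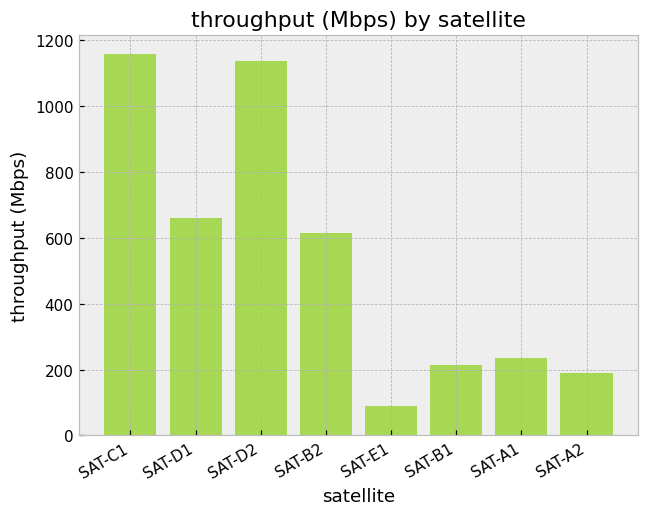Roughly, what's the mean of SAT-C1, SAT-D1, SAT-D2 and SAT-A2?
(1200 + 700 + 1100 + 200) / 4 ≈ 800.

≈ 800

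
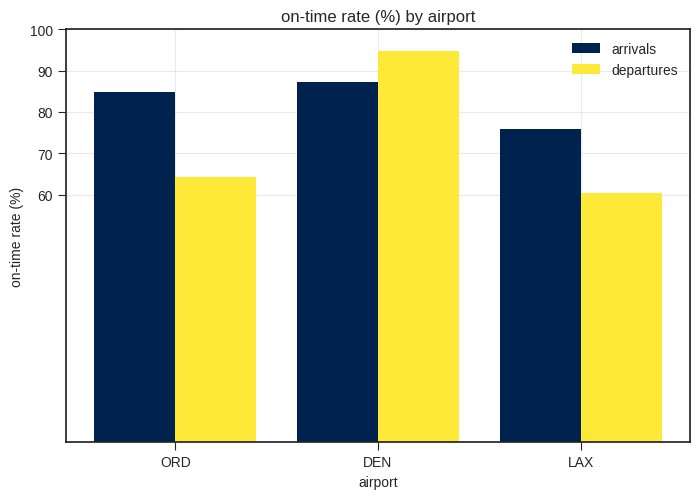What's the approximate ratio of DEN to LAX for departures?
≈ 1.5×

DEN ≈ 90, LAX ≈ 60; 90/60 ≈ 1.5.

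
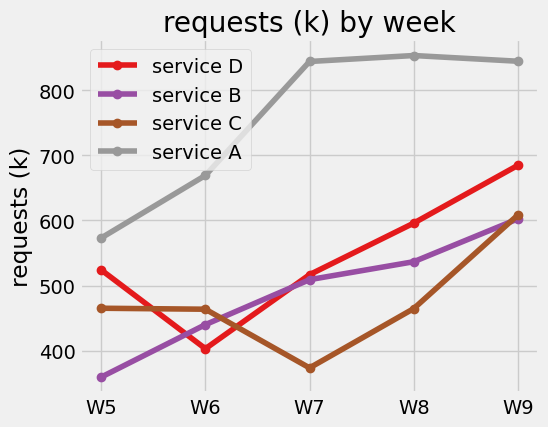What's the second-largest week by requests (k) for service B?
Top 3 for service B: W9 ≈ 600, W8 ≈ 550, W7 ≈ 500.

W8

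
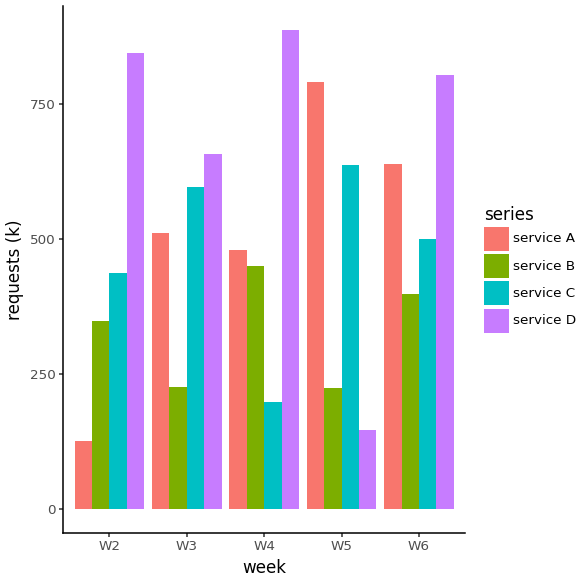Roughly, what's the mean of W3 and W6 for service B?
≈ 300

(200 + 400) / 2 ≈ 300.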